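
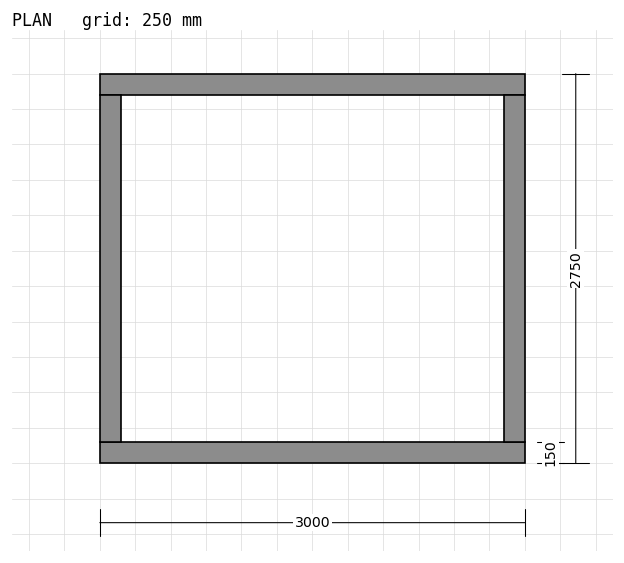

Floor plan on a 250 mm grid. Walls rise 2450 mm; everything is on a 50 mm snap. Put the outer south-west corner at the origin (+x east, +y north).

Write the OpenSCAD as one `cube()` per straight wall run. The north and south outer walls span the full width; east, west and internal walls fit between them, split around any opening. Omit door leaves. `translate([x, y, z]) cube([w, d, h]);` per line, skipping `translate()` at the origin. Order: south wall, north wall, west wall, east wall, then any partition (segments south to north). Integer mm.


cube([3000, 150, 2450]);
translate([0, 2600, 0]) cube([3000, 150, 2450]);
translate([0, 150, 0]) cube([150, 2450, 2450]);
translate([2850, 150, 0]) cube([150, 2450, 2450]);


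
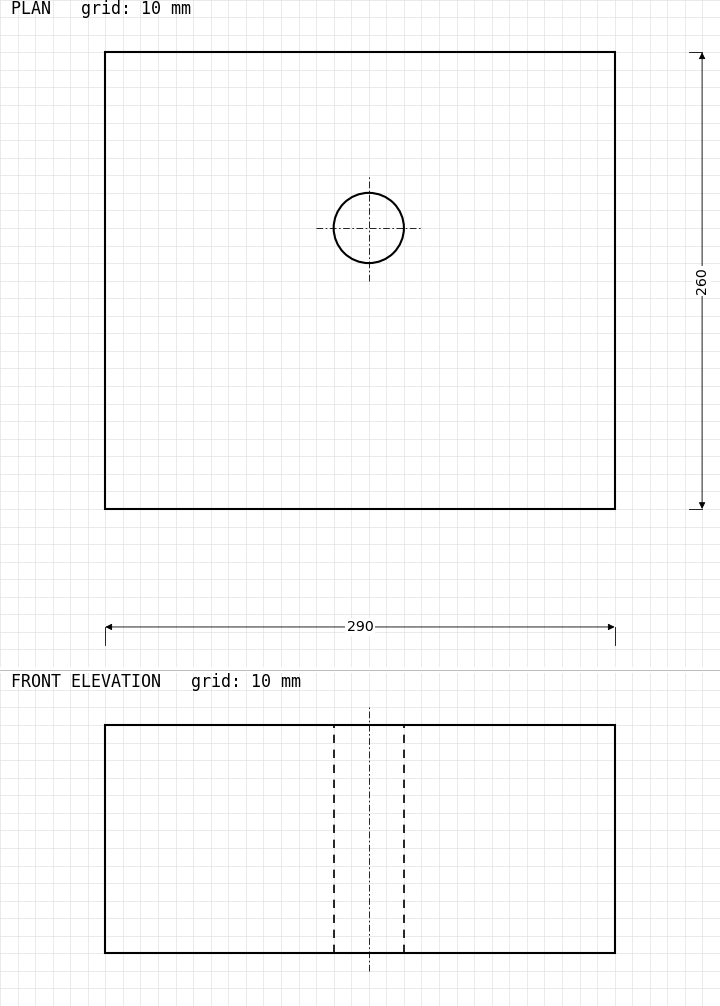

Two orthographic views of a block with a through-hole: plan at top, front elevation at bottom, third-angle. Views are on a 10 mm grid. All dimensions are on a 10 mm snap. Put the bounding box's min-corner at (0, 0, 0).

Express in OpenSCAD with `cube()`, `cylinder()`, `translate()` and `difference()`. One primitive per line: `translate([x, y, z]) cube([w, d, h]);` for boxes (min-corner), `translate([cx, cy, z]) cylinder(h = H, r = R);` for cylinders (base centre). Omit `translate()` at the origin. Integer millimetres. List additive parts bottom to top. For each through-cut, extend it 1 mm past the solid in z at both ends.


difference() {
  cube([290, 260, 130]);
  translate([150, 160, -1]) cylinder(h = 132, r = 20);
}


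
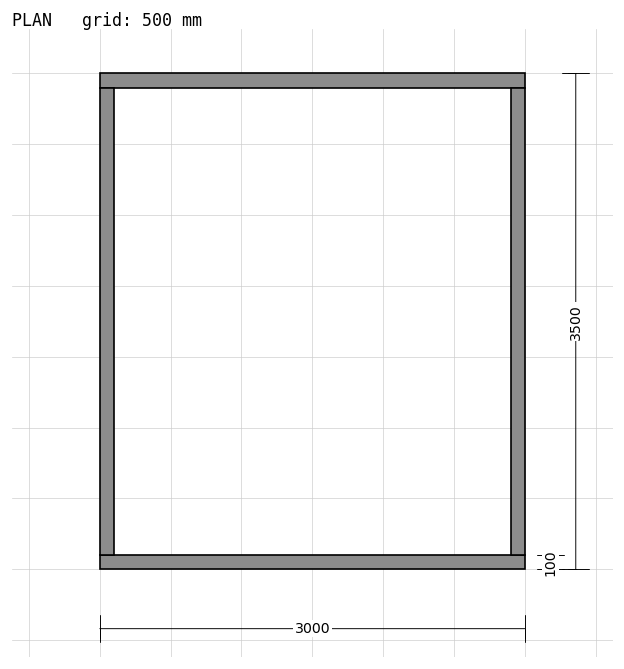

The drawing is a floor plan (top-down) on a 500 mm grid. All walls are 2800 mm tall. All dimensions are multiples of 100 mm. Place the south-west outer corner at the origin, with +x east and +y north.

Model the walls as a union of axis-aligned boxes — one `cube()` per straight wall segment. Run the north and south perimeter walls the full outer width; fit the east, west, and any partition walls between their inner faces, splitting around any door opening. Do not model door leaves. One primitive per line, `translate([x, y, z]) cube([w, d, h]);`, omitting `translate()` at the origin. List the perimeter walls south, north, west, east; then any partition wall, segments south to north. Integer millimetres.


cube([3000, 100, 2800]);
translate([0, 3400, 0]) cube([3000, 100, 2800]);
translate([0, 100, 0]) cube([100, 3300, 2800]);
translate([2900, 100, 0]) cube([100, 3300, 2800]);


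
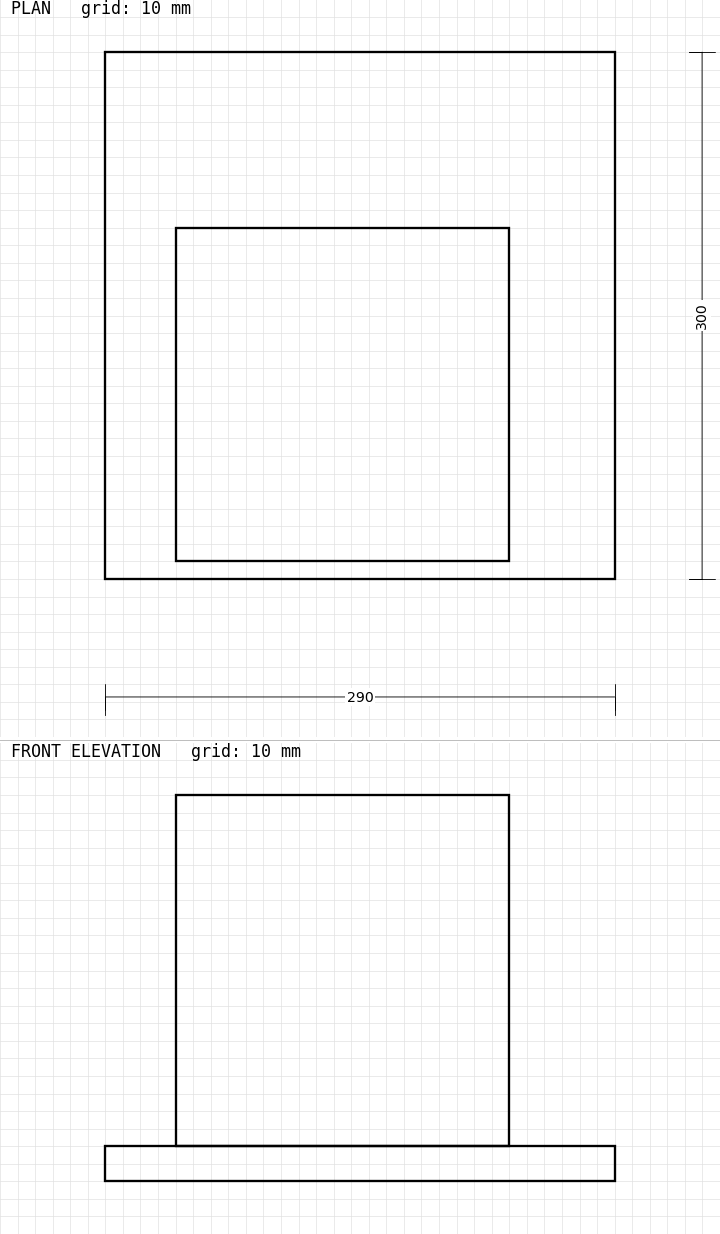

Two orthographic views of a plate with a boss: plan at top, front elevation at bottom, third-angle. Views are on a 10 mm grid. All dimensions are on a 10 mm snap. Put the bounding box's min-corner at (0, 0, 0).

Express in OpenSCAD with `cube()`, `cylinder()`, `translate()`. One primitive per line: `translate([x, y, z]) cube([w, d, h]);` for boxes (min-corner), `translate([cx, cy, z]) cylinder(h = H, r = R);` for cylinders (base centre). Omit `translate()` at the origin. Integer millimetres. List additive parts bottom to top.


cube([290, 300, 20]);
translate([40, 10, 20]) cube([190, 190, 200]);


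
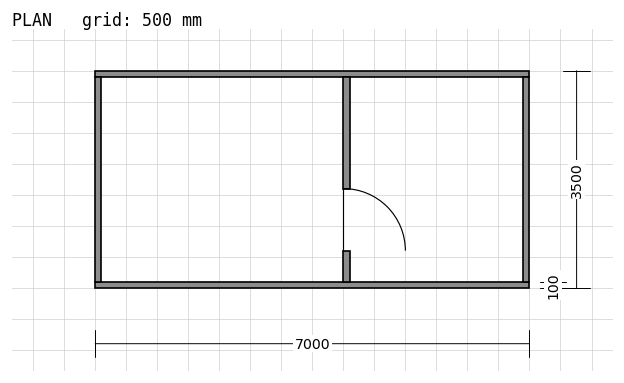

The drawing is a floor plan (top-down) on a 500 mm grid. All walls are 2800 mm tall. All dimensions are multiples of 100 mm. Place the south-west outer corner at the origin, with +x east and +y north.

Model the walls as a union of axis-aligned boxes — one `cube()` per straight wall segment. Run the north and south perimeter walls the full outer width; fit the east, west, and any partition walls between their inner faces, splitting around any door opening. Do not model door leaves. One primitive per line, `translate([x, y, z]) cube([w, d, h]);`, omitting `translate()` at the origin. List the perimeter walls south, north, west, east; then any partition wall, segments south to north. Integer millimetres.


cube([7000, 100, 2800]);
translate([0, 3400, 0]) cube([7000, 100, 2800]);
translate([0, 100, 0]) cube([100, 3300, 2800]);
translate([6900, 100, 0]) cube([100, 3300, 2800]);
translate([4000, 100, 0]) cube([100, 500, 2800]);
translate([4000, 1600, 0]) cube([100, 1800, 2800]);


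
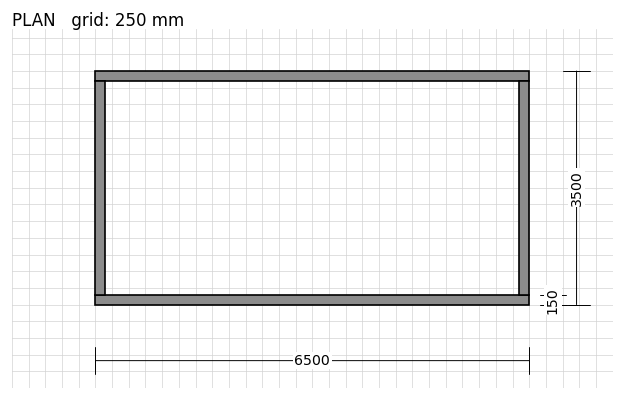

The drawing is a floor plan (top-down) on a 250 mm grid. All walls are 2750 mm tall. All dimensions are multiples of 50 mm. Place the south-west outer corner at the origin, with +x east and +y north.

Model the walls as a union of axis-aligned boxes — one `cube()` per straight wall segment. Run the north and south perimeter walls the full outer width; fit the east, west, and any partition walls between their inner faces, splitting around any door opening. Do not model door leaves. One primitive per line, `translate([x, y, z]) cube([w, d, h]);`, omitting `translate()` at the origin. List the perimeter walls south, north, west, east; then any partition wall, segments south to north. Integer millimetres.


cube([6500, 150, 2750]);
translate([0, 3350, 0]) cube([6500, 150, 2750]);
translate([0, 150, 0]) cube([150, 3200, 2750]);
translate([6350, 150, 0]) cube([150, 3200, 2750]);


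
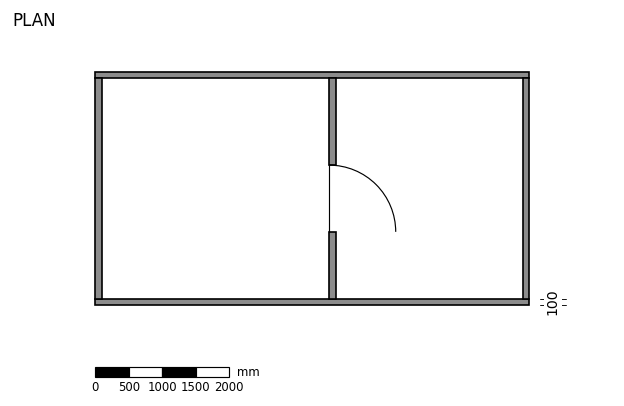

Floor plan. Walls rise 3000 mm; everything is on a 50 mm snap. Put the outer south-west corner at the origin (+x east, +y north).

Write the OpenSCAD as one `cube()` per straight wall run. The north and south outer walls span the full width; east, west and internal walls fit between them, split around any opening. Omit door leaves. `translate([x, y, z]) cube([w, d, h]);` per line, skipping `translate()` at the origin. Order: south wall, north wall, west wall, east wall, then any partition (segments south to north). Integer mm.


cube([6500, 100, 3000]);
translate([0, 3400, 0]) cube([6500, 100, 3000]);
translate([0, 100, 0]) cube([100, 3300, 3000]);
translate([6400, 100, 0]) cube([100, 3300, 3000]);
translate([3500, 100, 0]) cube([100, 1000, 3000]);
translate([3500, 2100, 0]) cube([100, 1300, 3000]);


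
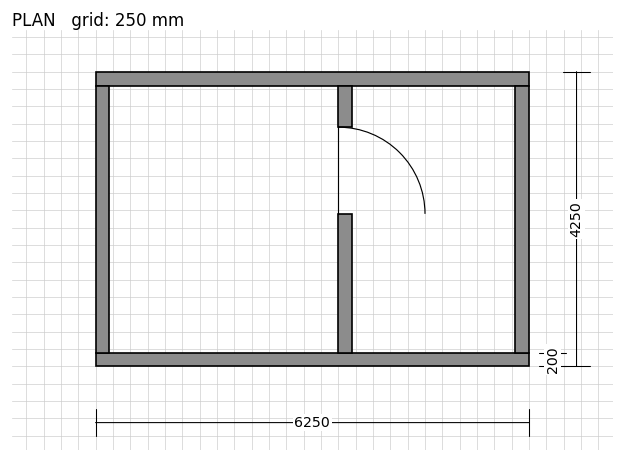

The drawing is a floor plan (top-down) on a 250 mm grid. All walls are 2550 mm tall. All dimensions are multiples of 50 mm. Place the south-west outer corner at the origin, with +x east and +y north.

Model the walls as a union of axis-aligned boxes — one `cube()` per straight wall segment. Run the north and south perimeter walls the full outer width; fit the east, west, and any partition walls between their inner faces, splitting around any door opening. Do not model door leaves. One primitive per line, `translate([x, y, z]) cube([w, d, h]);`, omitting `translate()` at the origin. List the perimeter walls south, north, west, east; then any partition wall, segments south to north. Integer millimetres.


cube([6250, 200, 2550]);
translate([0, 4050, 0]) cube([6250, 200, 2550]);
translate([0, 200, 0]) cube([200, 3850, 2550]);
translate([6050, 200, 0]) cube([200, 3850, 2550]);
translate([3500, 200, 0]) cube([200, 2000, 2550]);
translate([3500, 3450, 0]) cube([200, 600, 2550]);


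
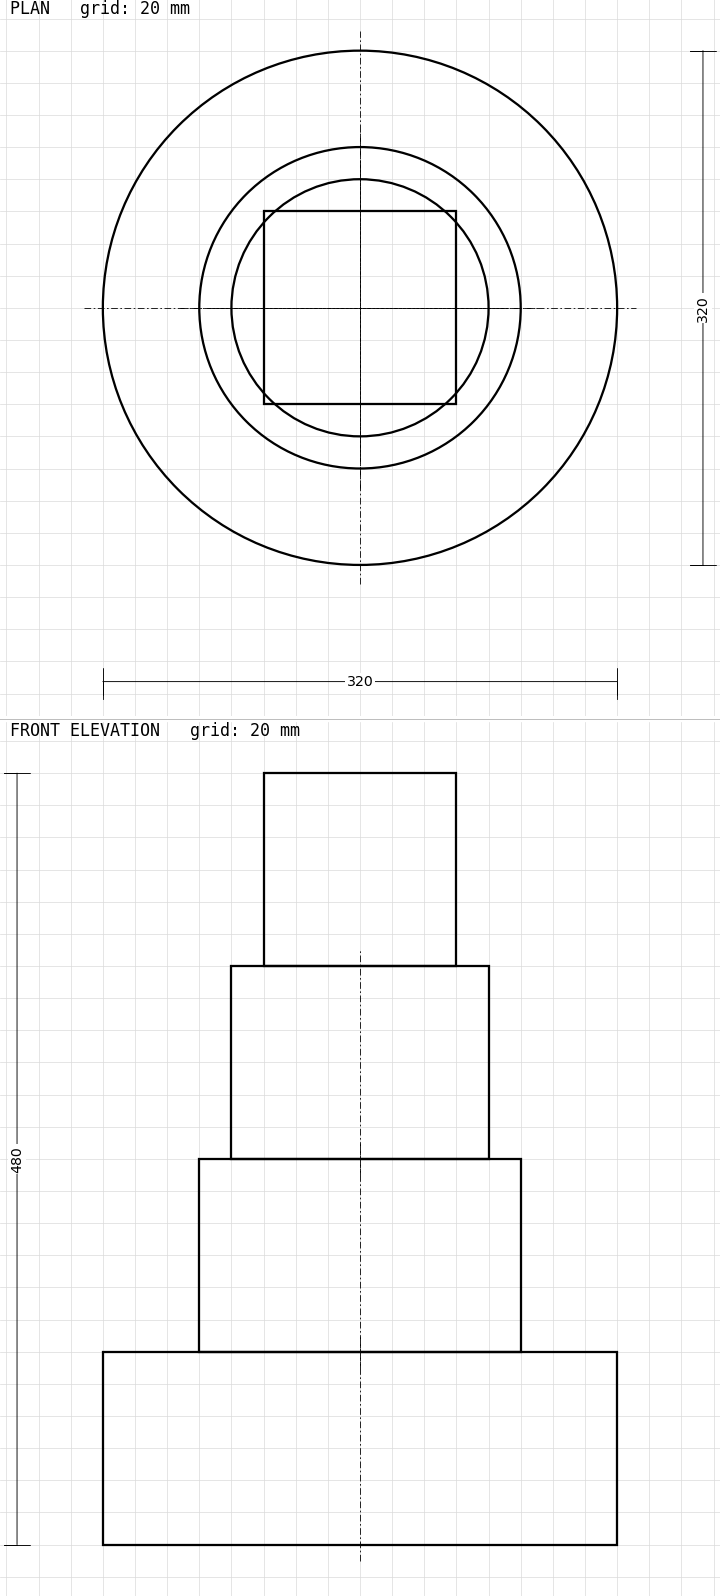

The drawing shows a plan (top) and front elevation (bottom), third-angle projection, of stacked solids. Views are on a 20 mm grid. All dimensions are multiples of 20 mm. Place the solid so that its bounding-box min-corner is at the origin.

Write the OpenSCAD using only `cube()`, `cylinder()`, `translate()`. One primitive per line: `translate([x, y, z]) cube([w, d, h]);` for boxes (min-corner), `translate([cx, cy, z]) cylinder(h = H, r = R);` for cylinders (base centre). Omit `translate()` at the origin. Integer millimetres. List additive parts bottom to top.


translate([160, 160, 0]) cylinder(h = 120, r = 160);
translate([160, 160, 120]) cylinder(h = 120, r = 100);
translate([160, 160, 240]) cylinder(h = 120, r = 80);
translate([100, 100, 360]) cube([120, 120, 120]);


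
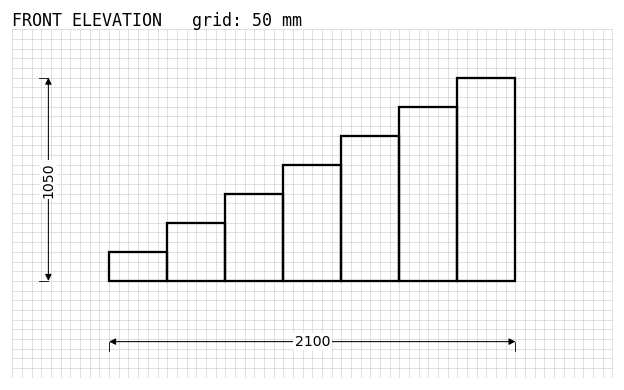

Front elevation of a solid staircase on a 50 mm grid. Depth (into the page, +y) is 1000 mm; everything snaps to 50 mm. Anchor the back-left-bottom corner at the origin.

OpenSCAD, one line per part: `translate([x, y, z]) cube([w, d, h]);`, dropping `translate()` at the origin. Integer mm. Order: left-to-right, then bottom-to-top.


cube([300, 1000, 150]);
translate([300, 0, 0]) cube([300, 1000, 300]);
translate([600, 0, 0]) cube([300, 1000, 450]);
translate([900, 0, 0]) cube([300, 1000, 600]);
translate([1200, 0, 0]) cube([300, 1000, 750]);
translate([1500, 0, 0]) cube([300, 1000, 900]);
translate([1800, 0, 0]) cube([300, 1000, 1050]);


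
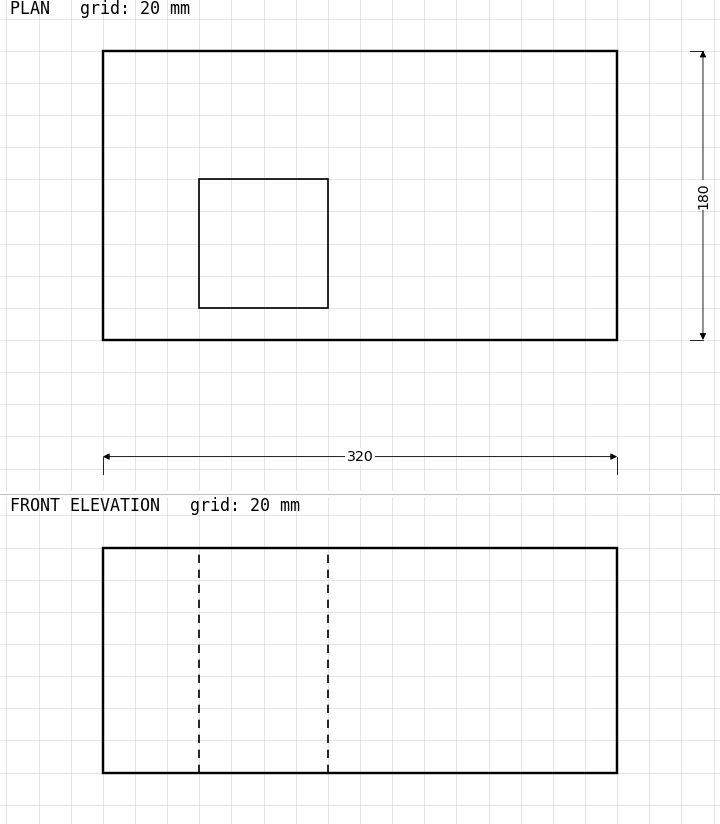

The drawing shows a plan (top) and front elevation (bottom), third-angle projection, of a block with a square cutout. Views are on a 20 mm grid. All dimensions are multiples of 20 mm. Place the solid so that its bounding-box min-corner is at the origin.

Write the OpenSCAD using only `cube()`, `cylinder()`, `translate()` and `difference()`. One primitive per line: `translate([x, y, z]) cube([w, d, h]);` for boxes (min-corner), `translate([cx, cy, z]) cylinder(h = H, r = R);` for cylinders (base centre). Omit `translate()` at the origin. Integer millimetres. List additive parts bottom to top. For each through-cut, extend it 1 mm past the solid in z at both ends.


difference() {
  cube([320, 180, 140]);
  translate([60, 20, -1]) cube([80, 80, 142]);
}


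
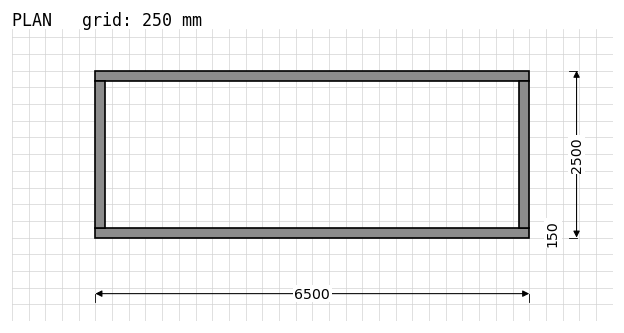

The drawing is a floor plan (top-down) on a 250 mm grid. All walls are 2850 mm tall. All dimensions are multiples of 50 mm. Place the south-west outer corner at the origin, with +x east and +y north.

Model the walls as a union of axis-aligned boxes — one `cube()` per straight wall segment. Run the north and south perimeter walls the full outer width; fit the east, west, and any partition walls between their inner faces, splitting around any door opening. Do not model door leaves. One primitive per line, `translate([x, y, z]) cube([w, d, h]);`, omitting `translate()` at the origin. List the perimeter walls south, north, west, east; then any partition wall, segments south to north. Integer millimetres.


cube([6500, 150, 2850]);
translate([0, 2350, 0]) cube([6500, 150, 2850]);
translate([0, 150, 0]) cube([150, 2200, 2850]);
translate([6350, 150, 0]) cube([150, 2200, 2850]);


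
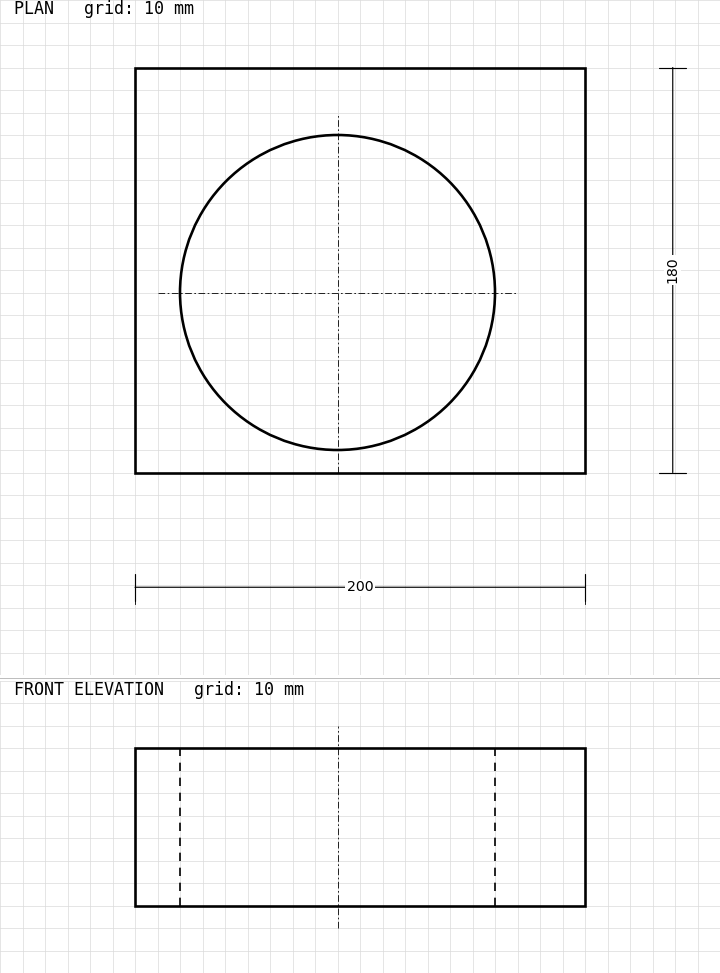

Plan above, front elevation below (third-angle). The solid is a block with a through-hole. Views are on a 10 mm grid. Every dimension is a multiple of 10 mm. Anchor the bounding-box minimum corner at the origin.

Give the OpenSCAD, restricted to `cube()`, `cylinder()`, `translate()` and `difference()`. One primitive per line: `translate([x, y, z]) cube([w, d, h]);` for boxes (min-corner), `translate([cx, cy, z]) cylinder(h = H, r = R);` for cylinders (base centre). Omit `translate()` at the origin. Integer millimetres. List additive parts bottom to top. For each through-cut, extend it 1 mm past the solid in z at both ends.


difference() {
  cube([200, 180, 70]);
  translate([90, 80, -1]) cylinder(h = 72, r = 70);
}


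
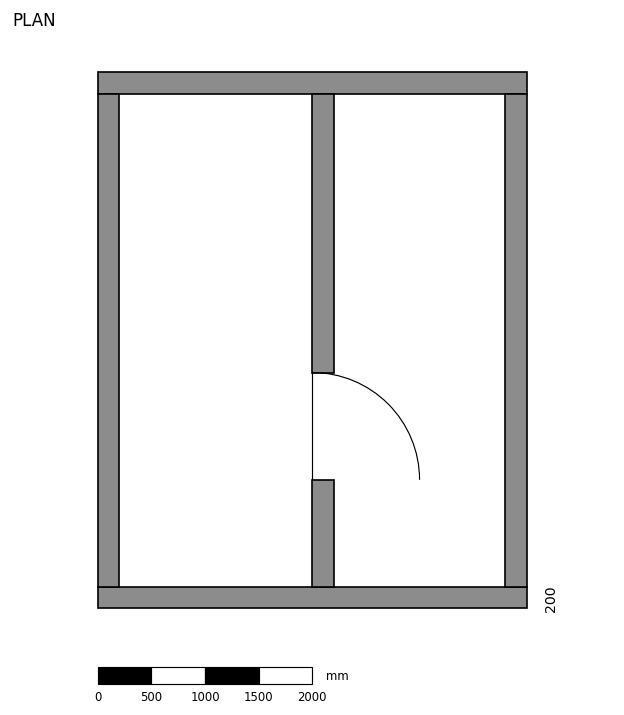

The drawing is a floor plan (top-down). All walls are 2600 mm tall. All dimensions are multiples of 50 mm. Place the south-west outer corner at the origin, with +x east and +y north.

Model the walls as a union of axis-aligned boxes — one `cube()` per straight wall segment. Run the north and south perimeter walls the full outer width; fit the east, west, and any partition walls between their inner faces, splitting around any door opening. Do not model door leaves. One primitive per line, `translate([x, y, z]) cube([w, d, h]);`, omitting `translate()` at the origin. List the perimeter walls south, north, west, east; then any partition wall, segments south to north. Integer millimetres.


cube([4000, 200, 2600]);
translate([0, 4800, 0]) cube([4000, 200, 2600]);
translate([0, 200, 0]) cube([200, 4600, 2600]);
translate([3800, 200, 0]) cube([200, 4600, 2600]);
translate([2000, 200, 0]) cube([200, 1000, 2600]);
translate([2000, 2200, 0]) cube([200, 2600, 2600]);


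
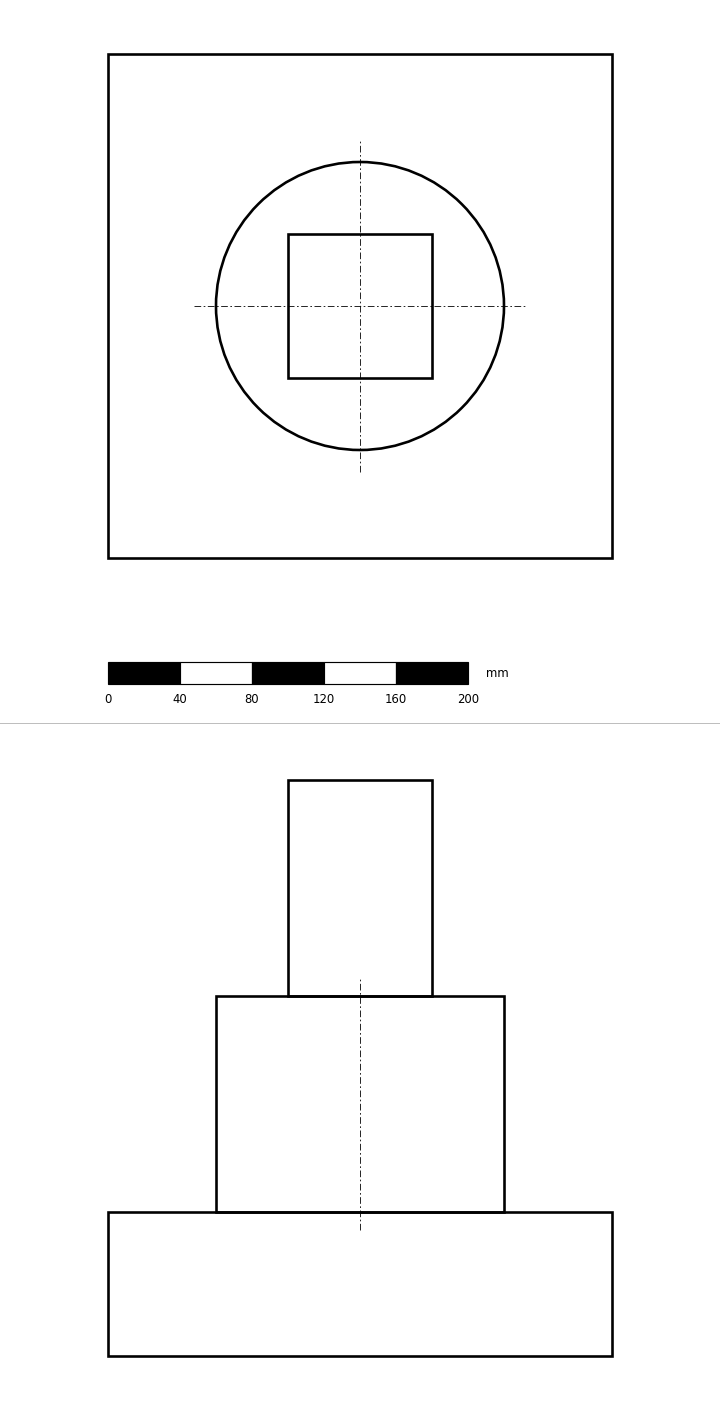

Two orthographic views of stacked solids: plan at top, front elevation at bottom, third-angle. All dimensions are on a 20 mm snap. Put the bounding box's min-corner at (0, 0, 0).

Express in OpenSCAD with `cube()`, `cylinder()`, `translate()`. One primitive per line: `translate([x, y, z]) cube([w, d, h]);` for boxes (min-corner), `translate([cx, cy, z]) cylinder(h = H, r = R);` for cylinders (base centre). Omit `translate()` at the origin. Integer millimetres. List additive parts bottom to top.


cube([280, 280, 80]);
translate([140, 140, 80]) cylinder(h = 120, r = 80);
translate([100, 100, 200]) cube([80, 80, 120]);


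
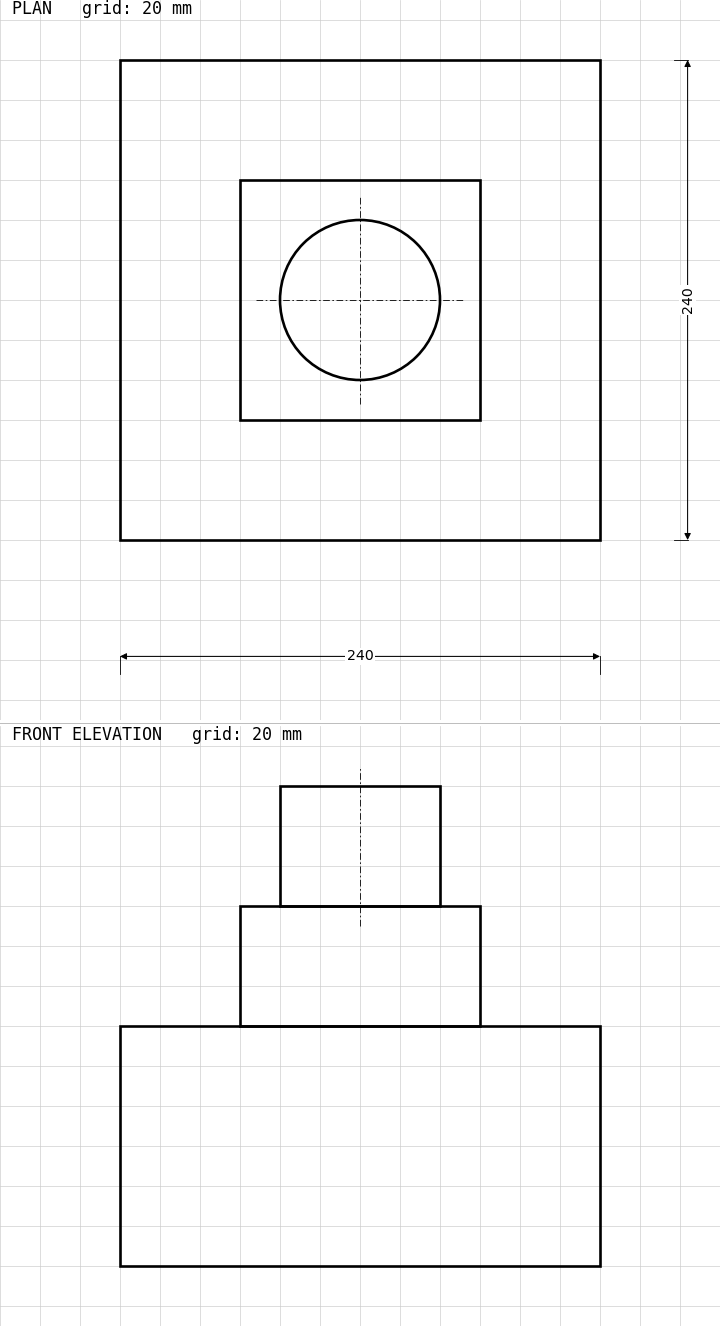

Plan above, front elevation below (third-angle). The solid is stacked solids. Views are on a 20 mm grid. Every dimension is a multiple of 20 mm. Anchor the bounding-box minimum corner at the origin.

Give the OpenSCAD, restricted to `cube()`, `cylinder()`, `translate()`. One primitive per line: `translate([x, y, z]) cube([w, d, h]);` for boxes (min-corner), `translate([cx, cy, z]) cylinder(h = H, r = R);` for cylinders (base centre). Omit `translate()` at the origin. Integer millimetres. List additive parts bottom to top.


cube([240, 240, 120]);
translate([60, 60, 120]) cube([120, 120, 60]);
translate([120, 120, 180]) cylinder(h = 60, r = 40);


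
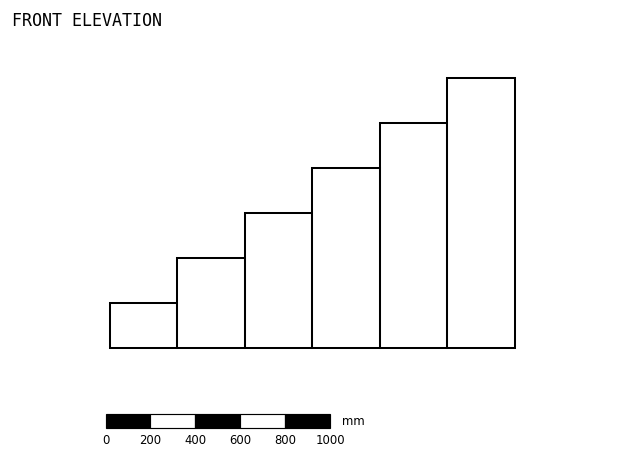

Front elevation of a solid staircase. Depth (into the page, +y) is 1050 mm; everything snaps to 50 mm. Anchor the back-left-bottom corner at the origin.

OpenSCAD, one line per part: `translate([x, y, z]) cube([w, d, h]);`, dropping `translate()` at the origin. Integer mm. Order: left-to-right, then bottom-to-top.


cube([300, 1050, 200]);
translate([300, 0, 0]) cube([300, 1050, 400]);
translate([600, 0, 0]) cube([300, 1050, 600]);
translate([900, 0, 0]) cube([300, 1050, 800]);
translate([1200, 0, 0]) cube([300, 1050, 1000]);
translate([1500, 0, 0]) cube([300, 1050, 1200]);


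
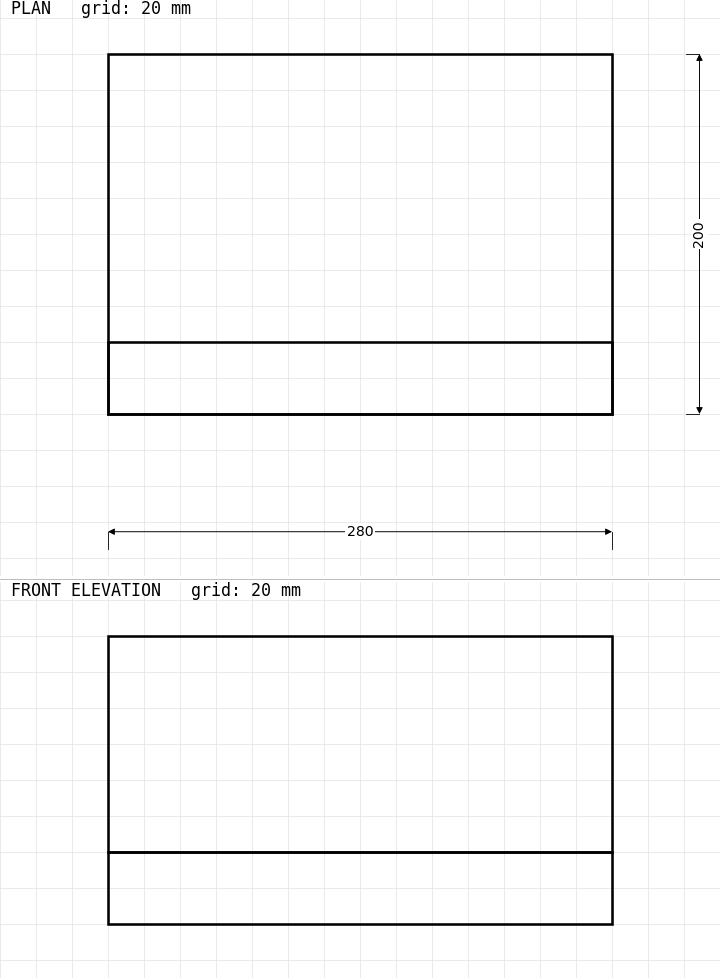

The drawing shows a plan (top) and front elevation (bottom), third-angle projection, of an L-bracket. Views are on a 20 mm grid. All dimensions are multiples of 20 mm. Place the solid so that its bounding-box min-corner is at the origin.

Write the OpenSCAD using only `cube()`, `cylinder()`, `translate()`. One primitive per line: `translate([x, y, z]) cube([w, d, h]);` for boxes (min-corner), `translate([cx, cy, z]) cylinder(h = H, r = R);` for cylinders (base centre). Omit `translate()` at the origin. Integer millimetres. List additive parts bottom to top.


cube([280, 200, 40]);
translate([0, 0, 40]) cube([280, 40, 120]);


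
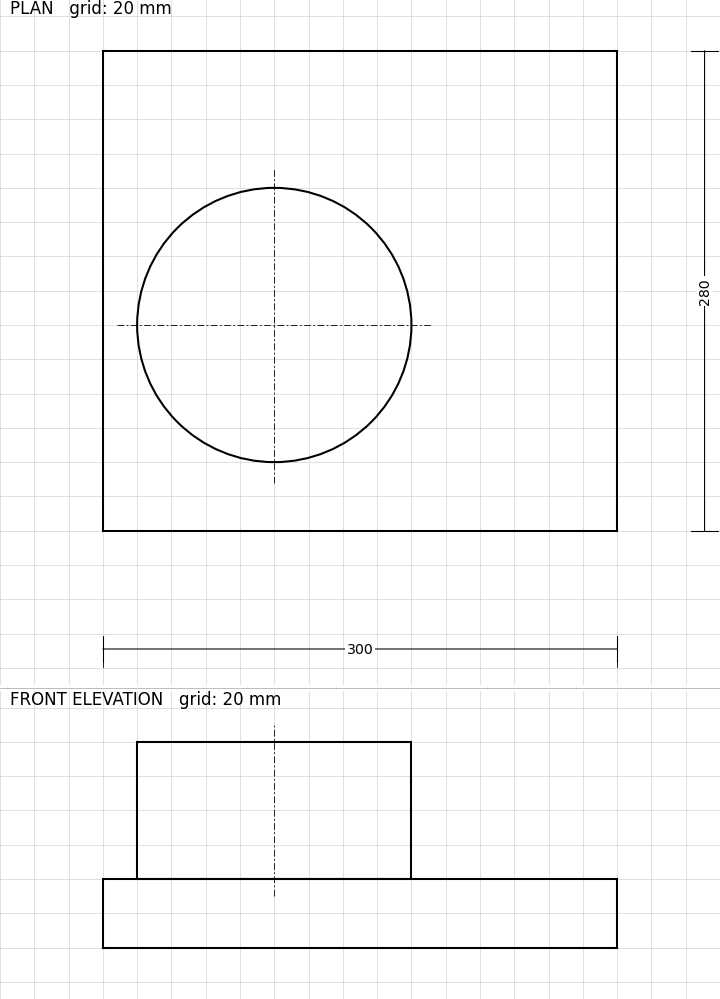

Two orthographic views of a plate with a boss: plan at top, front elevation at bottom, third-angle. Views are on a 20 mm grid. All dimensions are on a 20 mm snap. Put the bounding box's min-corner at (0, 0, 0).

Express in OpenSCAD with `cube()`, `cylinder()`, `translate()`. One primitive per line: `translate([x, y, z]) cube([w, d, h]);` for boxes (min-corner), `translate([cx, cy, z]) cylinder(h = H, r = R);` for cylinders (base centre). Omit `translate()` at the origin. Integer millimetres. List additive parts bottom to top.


cube([300, 280, 40]);
translate([100, 120, 40]) cylinder(h = 80, r = 80);


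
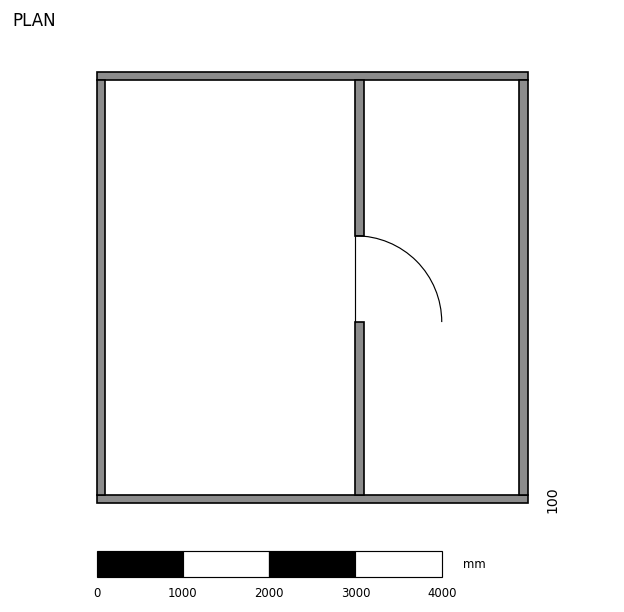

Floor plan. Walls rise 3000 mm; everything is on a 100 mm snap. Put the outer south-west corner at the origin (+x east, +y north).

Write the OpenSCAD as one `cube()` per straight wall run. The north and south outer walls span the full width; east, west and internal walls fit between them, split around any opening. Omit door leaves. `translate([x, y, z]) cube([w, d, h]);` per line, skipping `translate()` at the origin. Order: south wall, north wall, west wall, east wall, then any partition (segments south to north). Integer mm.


cube([5000, 100, 3000]);
translate([0, 4900, 0]) cube([5000, 100, 3000]);
translate([0, 100, 0]) cube([100, 4800, 3000]);
translate([4900, 100, 0]) cube([100, 4800, 3000]);
translate([3000, 100, 0]) cube([100, 2000, 3000]);
translate([3000, 3100, 0]) cube([100, 1800, 3000]);


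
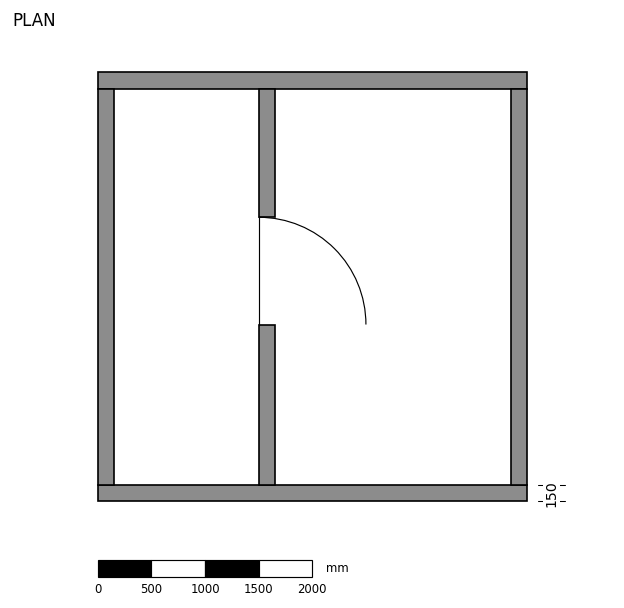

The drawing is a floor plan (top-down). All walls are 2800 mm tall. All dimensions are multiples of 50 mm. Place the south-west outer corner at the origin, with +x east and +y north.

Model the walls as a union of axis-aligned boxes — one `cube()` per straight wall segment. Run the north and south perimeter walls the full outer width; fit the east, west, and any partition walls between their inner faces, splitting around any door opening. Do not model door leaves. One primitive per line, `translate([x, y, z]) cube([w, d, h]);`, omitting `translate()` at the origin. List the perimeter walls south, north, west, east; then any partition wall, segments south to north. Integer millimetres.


cube([4000, 150, 2800]);
translate([0, 3850, 0]) cube([4000, 150, 2800]);
translate([0, 150, 0]) cube([150, 3700, 2800]);
translate([3850, 150, 0]) cube([150, 3700, 2800]);
translate([1500, 150, 0]) cube([150, 1500, 2800]);
translate([1500, 2650, 0]) cube([150, 1200, 2800]);


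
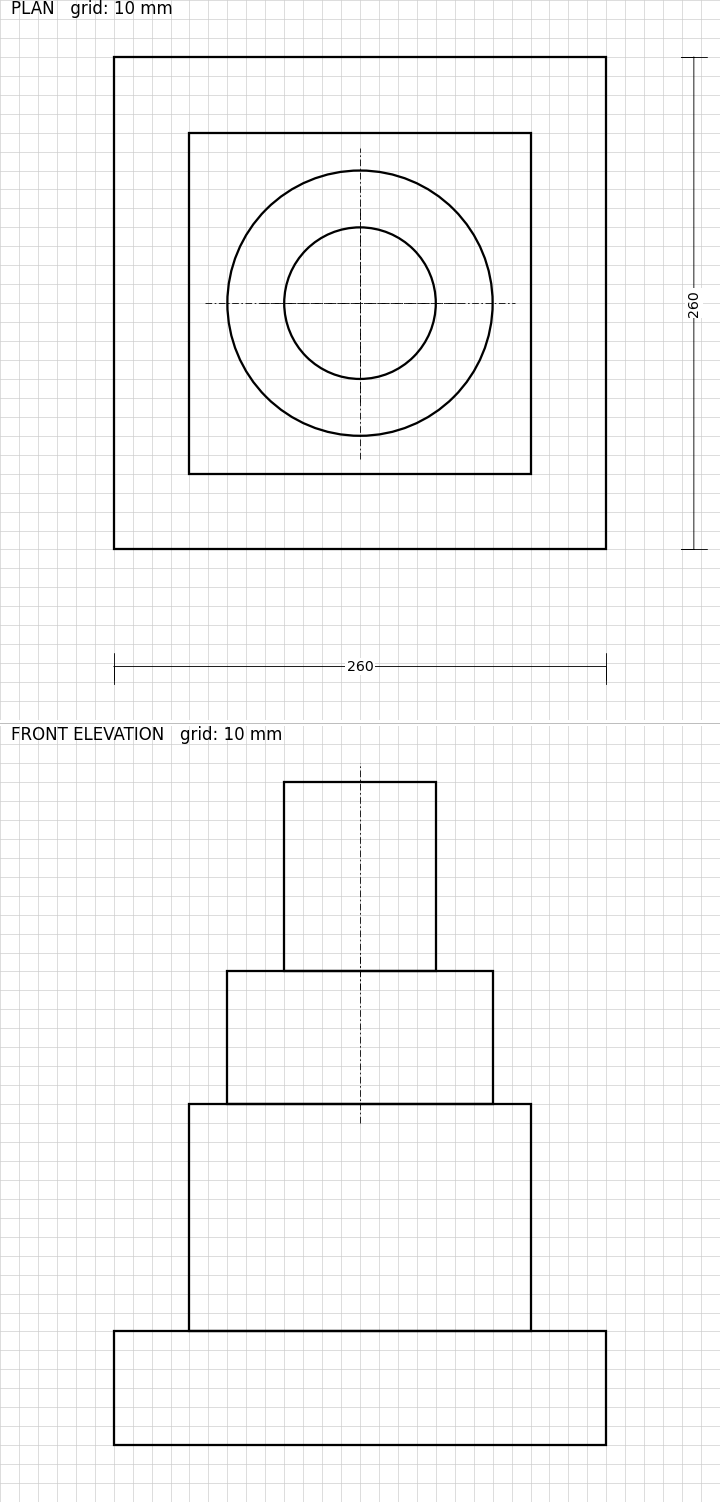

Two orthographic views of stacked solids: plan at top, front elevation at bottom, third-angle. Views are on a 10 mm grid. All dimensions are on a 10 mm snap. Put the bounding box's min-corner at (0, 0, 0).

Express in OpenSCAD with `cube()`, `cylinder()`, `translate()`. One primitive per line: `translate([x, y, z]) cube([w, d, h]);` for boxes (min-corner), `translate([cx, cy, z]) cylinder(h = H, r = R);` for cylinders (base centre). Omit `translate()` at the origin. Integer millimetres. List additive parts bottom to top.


cube([260, 260, 60]);
translate([40, 40, 60]) cube([180, 180, 120]);
translate([130, 130, 180]) cylinder(h = 70, r = 70);
translate([130, 130, 250]) cylinder(h = 100, r = 40);


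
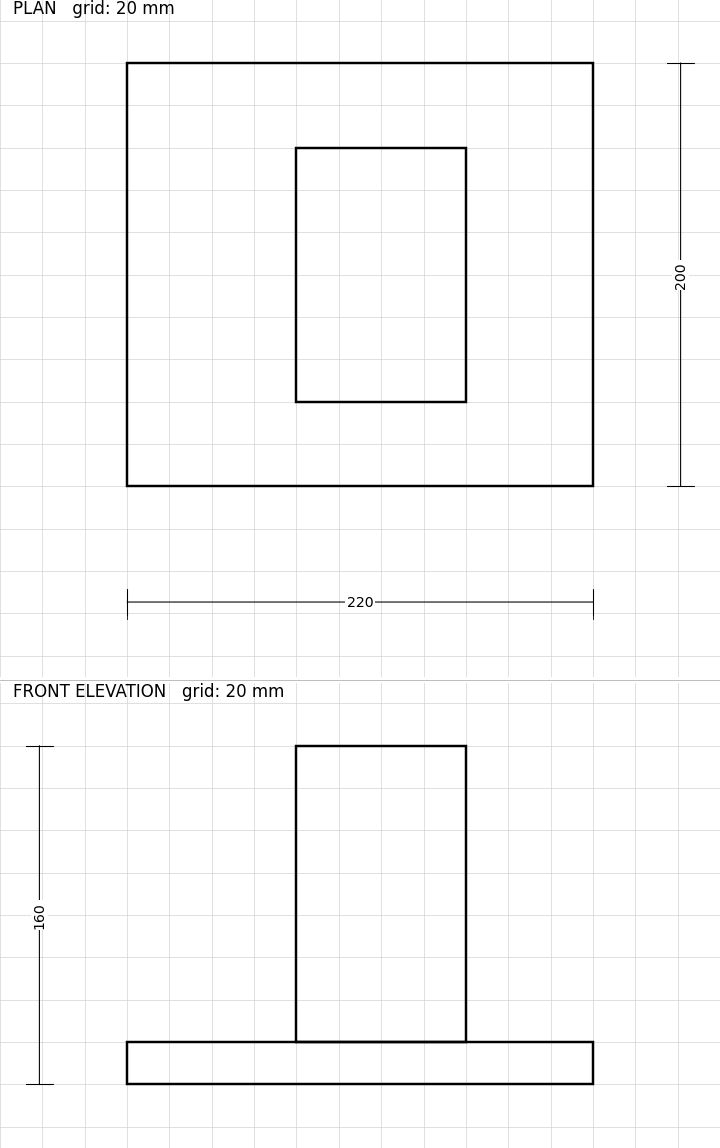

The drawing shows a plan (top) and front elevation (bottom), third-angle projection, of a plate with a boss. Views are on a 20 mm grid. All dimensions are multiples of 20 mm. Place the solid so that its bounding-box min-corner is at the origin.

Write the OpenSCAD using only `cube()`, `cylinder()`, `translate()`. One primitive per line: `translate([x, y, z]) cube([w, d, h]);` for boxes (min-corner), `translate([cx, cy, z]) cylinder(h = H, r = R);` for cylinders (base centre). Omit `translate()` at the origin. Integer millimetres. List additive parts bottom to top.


cube([220, 200, 20]);
translate([80, 40, 20]) cube([80, 120, 140]);


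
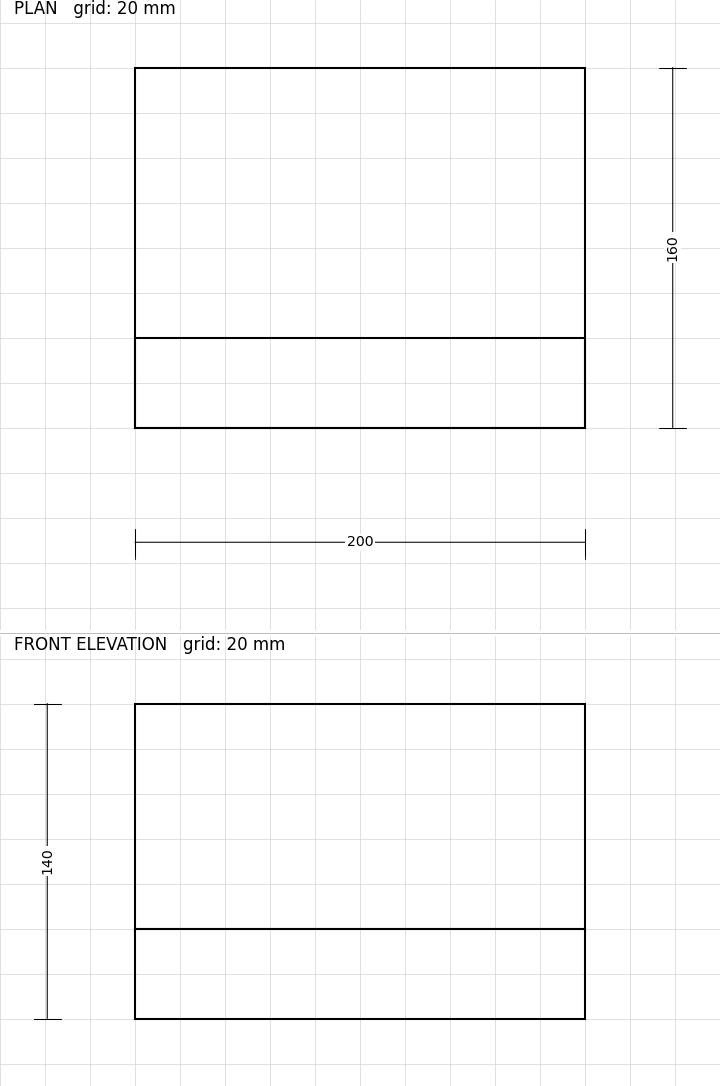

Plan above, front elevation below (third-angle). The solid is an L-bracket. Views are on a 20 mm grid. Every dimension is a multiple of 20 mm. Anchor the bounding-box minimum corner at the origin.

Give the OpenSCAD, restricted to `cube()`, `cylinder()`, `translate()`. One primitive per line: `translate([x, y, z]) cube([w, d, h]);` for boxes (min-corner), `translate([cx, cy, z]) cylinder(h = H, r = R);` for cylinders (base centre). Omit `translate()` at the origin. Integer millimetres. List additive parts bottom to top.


cube([200, 160, 40]);
translate([0, 0, 40]) cube([200, 40, 100]);


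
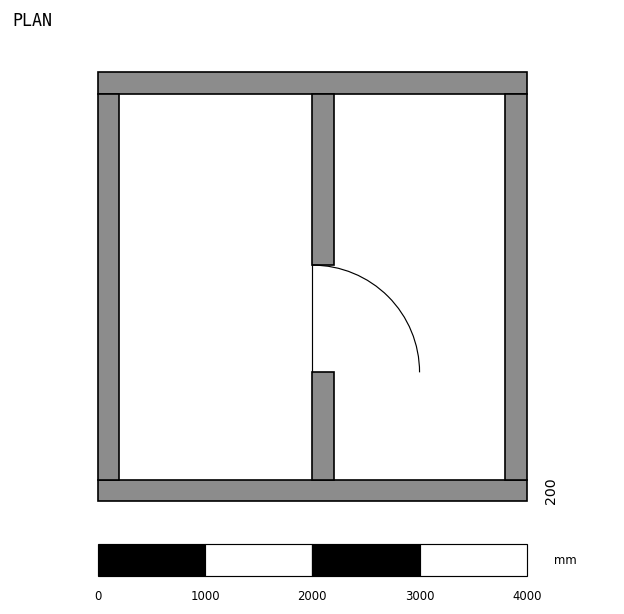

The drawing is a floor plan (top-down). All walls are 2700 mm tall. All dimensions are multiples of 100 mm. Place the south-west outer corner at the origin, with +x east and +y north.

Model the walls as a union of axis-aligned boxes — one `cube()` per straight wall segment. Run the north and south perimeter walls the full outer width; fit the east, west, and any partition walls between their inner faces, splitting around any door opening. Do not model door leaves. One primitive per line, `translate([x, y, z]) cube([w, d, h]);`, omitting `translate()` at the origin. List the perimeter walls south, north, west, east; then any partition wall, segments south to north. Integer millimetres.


cube([4000, 200, 2700]);
translate([0, 3800, 0]) cube([4000, 200, 2700]);
translate([0, 200, 0]) cube([200, 3600, 2700]);
translate([3800, 200, 0]) cube([200, 3600, 2700]);
translate([2000, 200, 0]) cube([200, 1000, 2700]);
translate([2000, 2200, 0]) cube([200, 1600, 2700]);


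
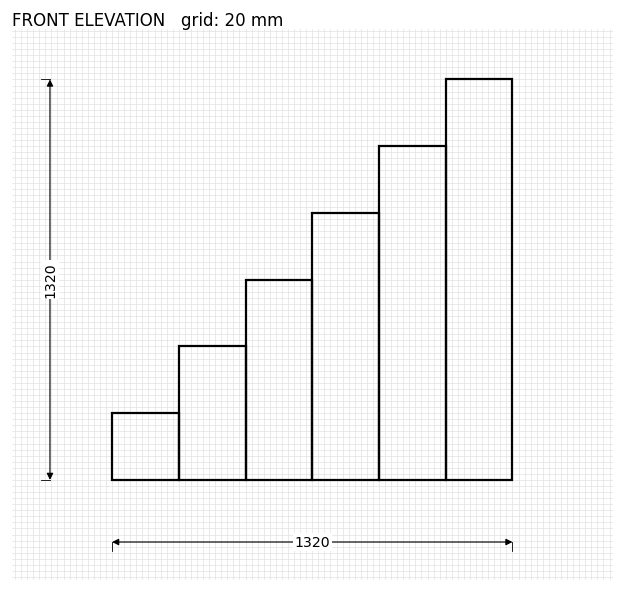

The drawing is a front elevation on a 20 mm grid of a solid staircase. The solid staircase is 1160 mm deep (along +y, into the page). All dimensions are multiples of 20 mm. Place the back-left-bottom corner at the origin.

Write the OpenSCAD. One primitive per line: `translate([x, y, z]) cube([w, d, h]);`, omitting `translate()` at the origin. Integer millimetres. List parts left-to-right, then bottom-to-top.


cube([220, 1160, 220]);
translate([220, 0, 0]) cube([220, 1160, 440]);
translate([440, 0, 0]) cube([220, 1160, 660]);
translate([660, 0, 0]) cube([220, 1160, 880]);
translate([880, 0, 0]) cube([220, 1160, 1100]);
translate([1100, 0, 0]) cube([220, 1160, 1320]);


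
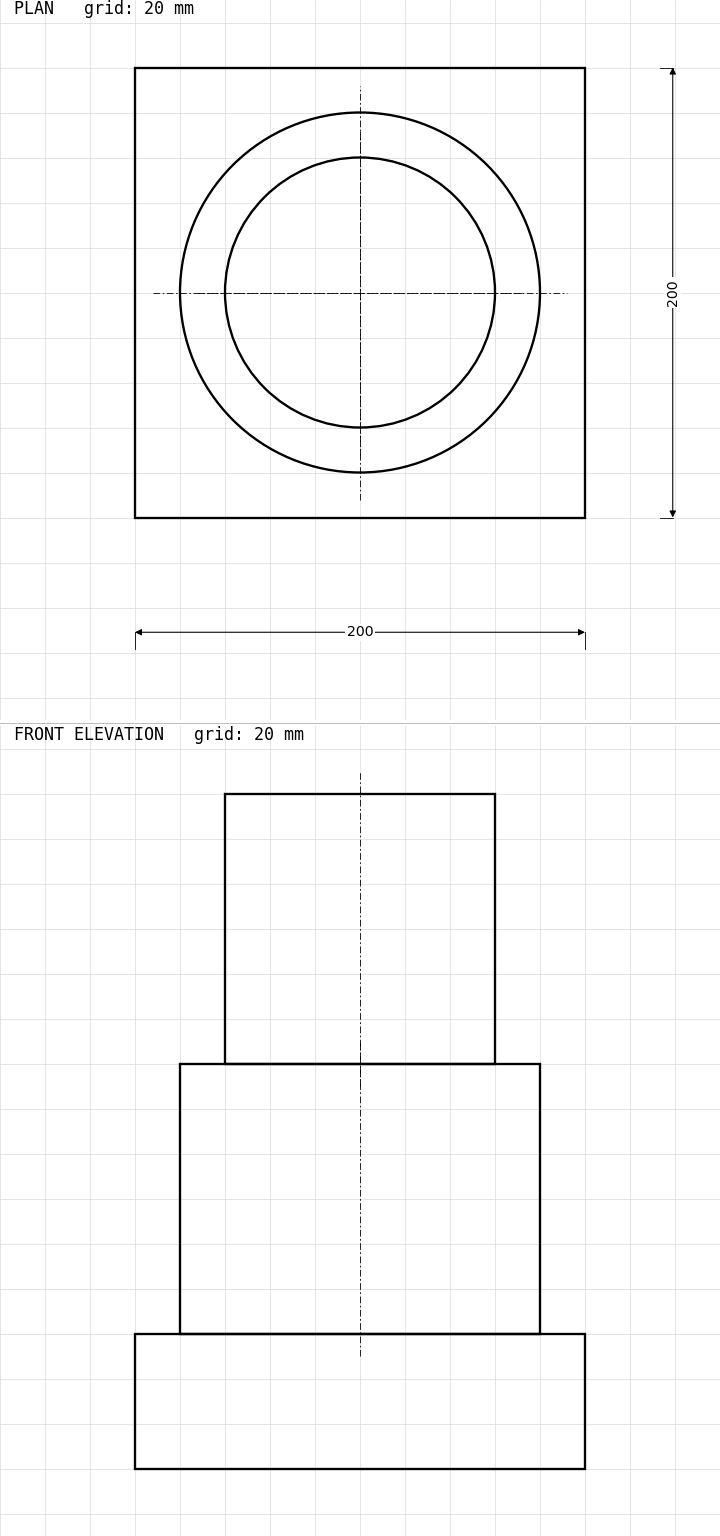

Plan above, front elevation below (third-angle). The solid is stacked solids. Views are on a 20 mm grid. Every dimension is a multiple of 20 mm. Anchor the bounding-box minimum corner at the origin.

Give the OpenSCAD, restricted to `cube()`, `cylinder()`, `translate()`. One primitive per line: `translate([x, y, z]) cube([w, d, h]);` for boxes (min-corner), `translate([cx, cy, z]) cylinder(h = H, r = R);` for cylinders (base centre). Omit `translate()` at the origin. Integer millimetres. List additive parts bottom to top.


cube([200, 200, 60]);
translate([100, 100, 60]) cylinder(h = 120, r = 80);
translate([100, 100, 180]) cylinder(h = 120, r = 60);


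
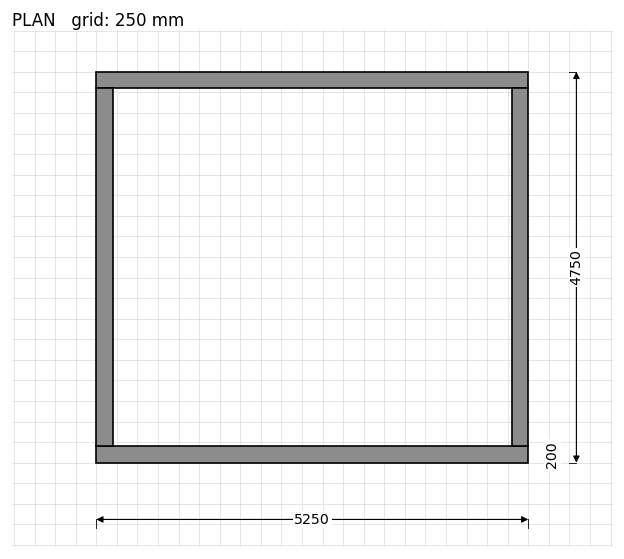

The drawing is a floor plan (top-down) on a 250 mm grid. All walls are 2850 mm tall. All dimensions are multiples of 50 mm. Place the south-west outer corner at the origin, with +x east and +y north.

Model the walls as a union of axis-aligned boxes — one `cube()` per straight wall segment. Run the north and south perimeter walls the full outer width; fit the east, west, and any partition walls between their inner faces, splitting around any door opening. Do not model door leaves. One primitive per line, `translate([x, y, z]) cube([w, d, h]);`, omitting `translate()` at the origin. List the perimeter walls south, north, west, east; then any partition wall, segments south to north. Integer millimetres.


cube([5250, 200, 2850]);
translate([0, 4550, 0]) cube([5250, 200, 2850]);
translate([0, 200, 0]) cube([200, 4350, 2850]);
translate([5050, 200, 0]) cube([200, 4350, 2850]);


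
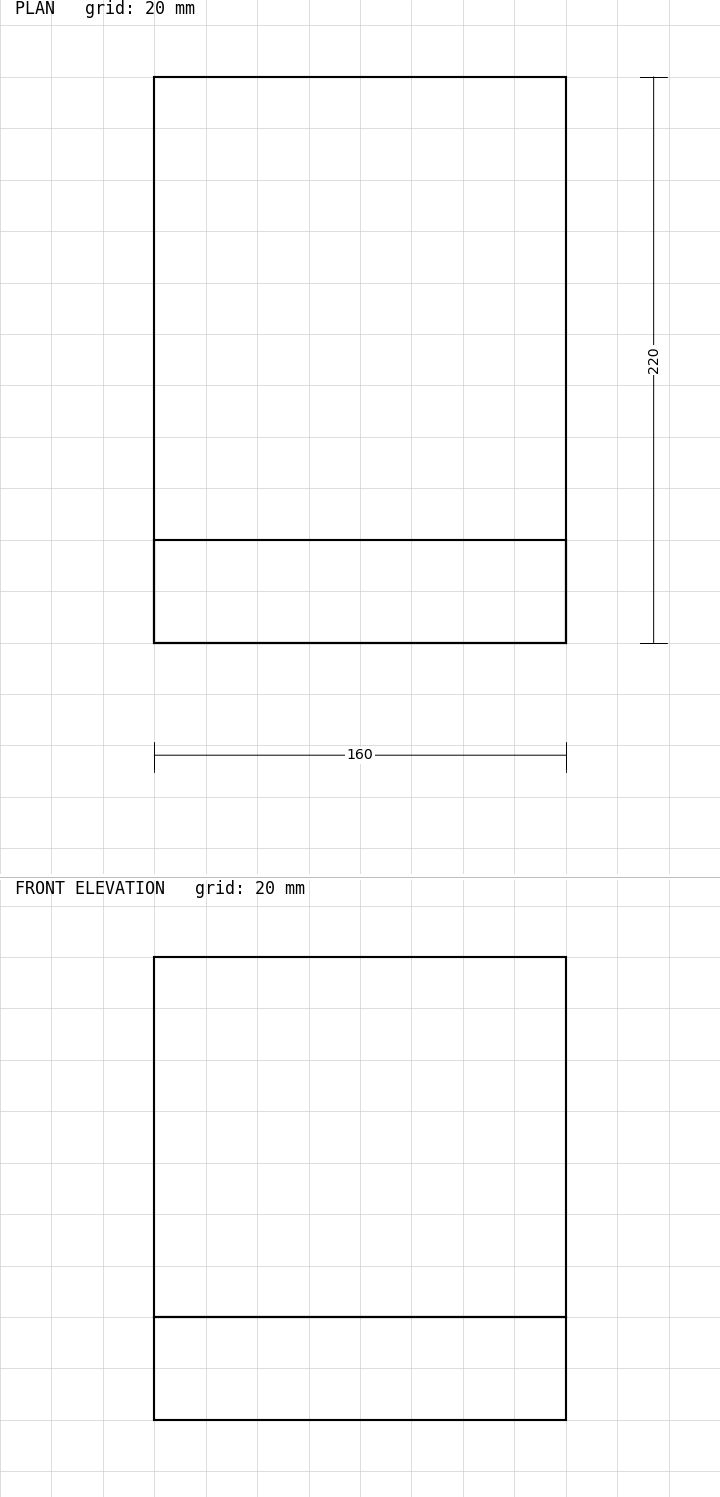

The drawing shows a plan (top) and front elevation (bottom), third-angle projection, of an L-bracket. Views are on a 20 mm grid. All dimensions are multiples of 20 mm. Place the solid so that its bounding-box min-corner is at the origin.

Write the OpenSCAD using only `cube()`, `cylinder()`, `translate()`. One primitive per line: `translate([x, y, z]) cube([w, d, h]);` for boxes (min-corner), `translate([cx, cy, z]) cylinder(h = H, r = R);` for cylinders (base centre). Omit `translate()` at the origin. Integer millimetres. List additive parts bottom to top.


cube([160, 220, 40]);
translate([0, 0, 40]) cube([160, 40, 140]);


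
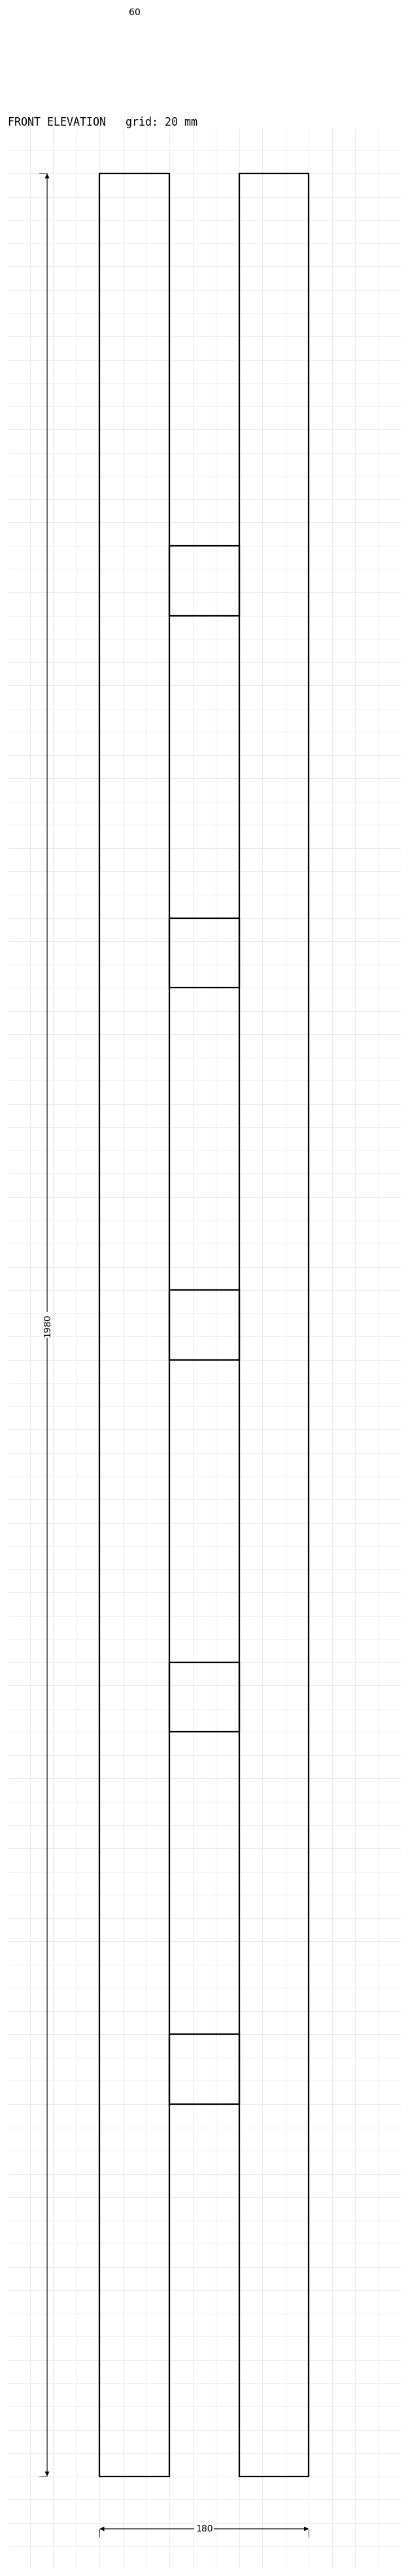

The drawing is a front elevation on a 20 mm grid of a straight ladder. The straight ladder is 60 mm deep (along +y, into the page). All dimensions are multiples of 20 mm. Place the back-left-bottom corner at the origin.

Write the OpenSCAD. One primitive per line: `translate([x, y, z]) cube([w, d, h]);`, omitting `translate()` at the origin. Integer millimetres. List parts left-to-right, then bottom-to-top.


cube([60, 60, 1980]);
translate([60, 0, 320]) cube([60, 60, 60]);
translate([60, 0, 640]) cube([60, 60, 60]);
translate([60, 0, 960]) cube([60, 60, 60]);
translate([60, 0, 1280]) cube([60, 60, 60]);
translate([60, 0, 1600]) cube([60, 60, 60]);
translate([120, 0, 0]) cube([60, 60, 1980]);


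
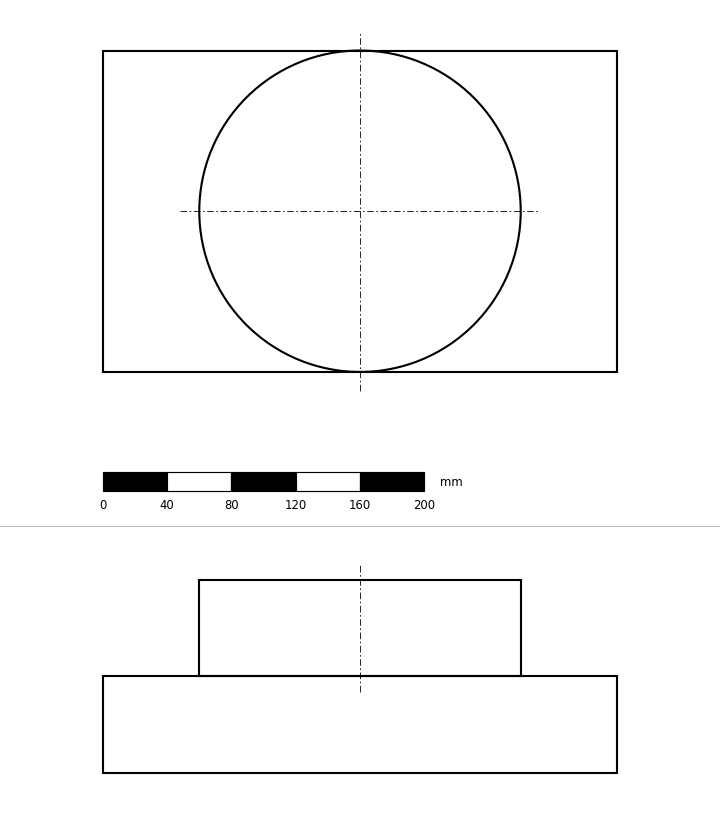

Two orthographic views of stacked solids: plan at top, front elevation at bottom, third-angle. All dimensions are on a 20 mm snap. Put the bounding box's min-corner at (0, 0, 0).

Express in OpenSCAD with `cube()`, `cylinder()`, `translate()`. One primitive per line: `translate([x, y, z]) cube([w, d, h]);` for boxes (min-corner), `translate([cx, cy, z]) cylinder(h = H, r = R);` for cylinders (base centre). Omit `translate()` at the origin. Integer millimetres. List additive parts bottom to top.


cube([320, 200, 60]);
translate([160, 100, 60]) cylinder(h = 60, r = 100);


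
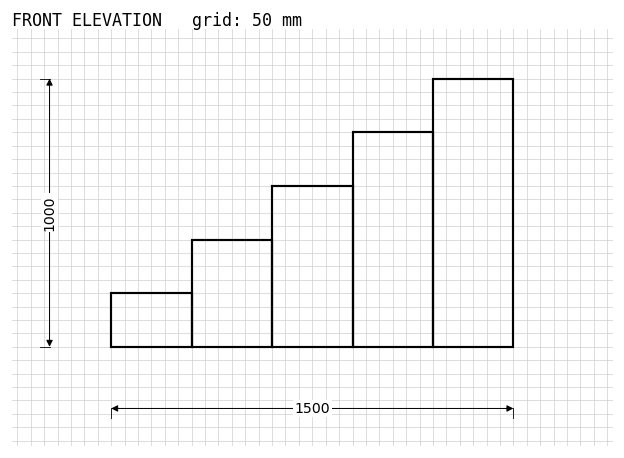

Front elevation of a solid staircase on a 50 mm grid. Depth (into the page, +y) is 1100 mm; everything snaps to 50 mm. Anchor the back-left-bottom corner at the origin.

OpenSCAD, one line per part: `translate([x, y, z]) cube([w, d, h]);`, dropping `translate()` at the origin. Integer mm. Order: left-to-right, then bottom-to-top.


cube([300, 1100, 200]);
translate([300, 0, 0]) cube([300, 1100, 400]);
translate([600, 0, 0]) cube([300, 1100, 600]);
translate([900, 0, 0]) cube([300, 1100, 800]);
translate([1200, 0, 0]) cube([300, 1100, 1000]);


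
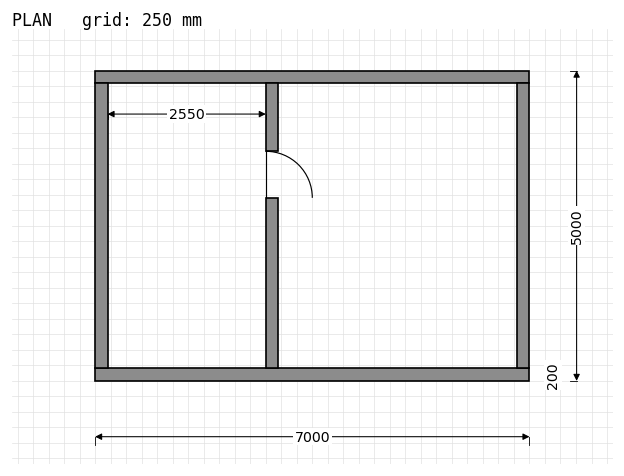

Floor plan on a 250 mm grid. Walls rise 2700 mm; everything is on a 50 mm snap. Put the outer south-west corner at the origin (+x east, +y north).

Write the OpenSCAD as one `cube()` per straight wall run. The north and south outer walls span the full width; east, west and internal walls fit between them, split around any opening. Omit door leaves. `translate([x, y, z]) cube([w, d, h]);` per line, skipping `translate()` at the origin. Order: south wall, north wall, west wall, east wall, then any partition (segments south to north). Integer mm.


cube([7000, 200, 2700]);
translate([0, 4800, 0]) cube([7000, 200, 2700]);
translate([0, 200, 0]) cube([200, 4600, 2700]);
translate([6800, 200, 0]) cube([200, 4600, 2700]);
translate([2750, 200, 0]) cube([200, 2750, 2700]);
translate([2750, 3700, 0]) cube([200, 1100, 2700]);


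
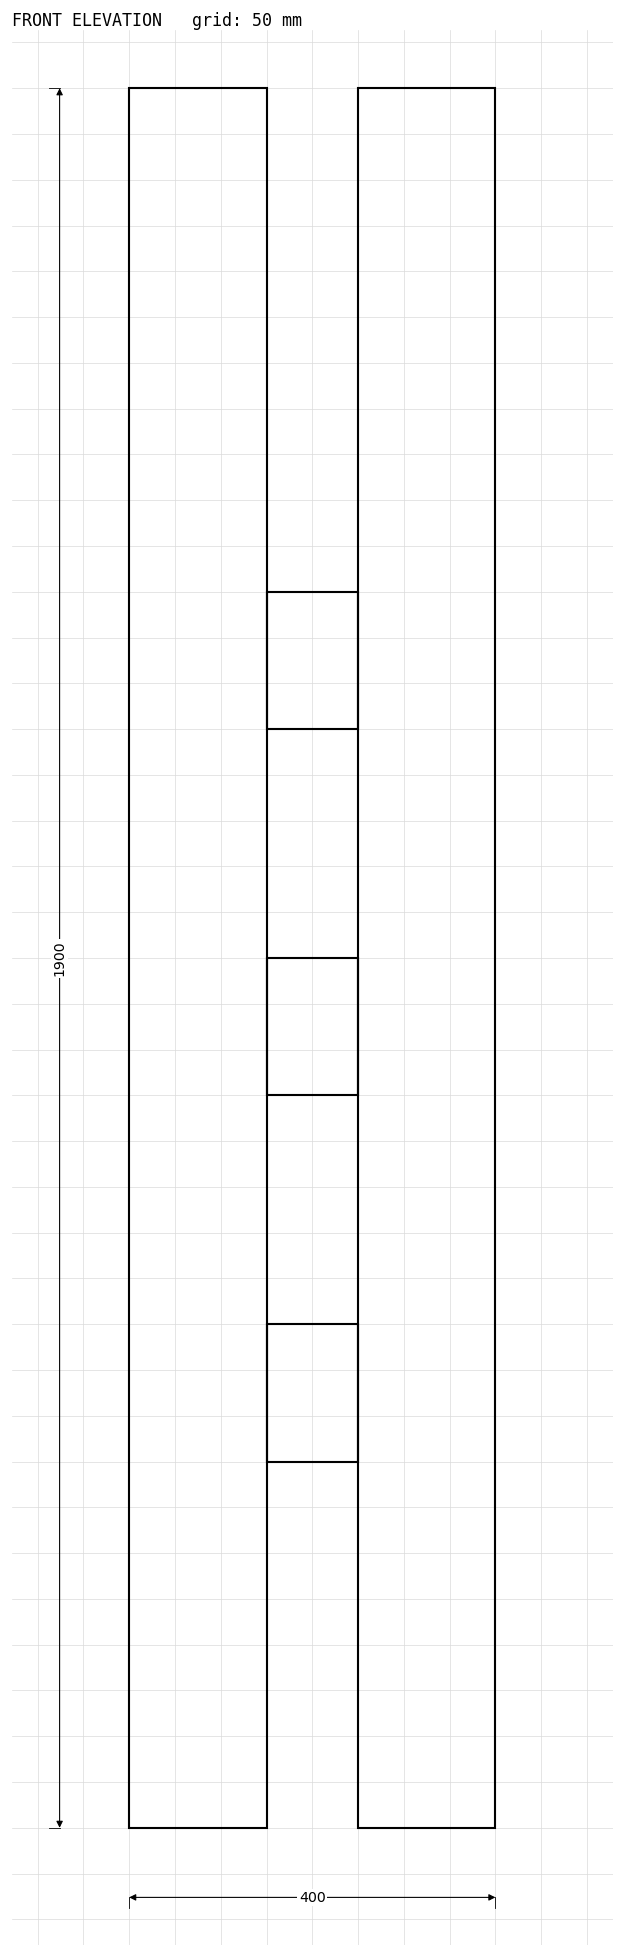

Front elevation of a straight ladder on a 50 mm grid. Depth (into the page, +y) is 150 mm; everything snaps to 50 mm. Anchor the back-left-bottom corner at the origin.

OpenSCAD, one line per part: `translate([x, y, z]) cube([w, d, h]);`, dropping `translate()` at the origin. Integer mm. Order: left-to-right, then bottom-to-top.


cube([150, 150, 1900]);
translate([150, 0, 400]) cube([100, 150, 150]);
translate([150, 0, 800]) cube([100, 150, 150]);
translate([150, 0, 1200]) cube([100, 150, 150]);
translate([250, 0, 0]) cube([150, 150, 1900]);


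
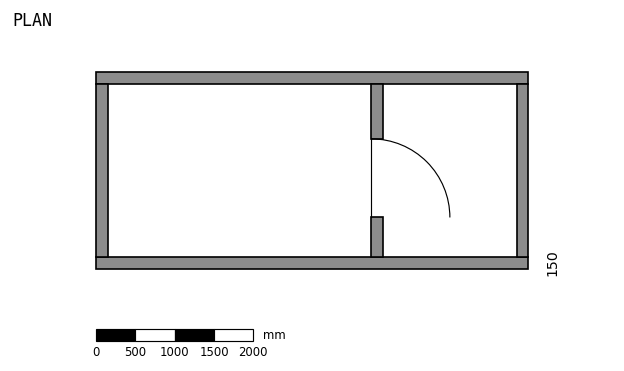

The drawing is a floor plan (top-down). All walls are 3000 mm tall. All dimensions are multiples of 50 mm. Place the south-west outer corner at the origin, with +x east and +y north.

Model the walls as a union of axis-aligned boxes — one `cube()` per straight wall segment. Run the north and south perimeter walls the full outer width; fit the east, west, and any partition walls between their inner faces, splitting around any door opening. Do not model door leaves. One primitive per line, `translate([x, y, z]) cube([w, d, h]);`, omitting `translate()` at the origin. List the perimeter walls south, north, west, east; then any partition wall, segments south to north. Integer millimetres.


cube([5500, 150, 3000]);
translate([0, 2350, 0]) cube([5500, 150, 3000]);
translate([0, 150, 0]) cube([150, 2200, 3000]);
translate([5350, 150, 0]) cube([150, 2200, 3000]);
translate([3500, 150, 0]) cube([150, 500, 3000]);
translate([3500, 1650, 0]) cube([150, 700, 3000]);


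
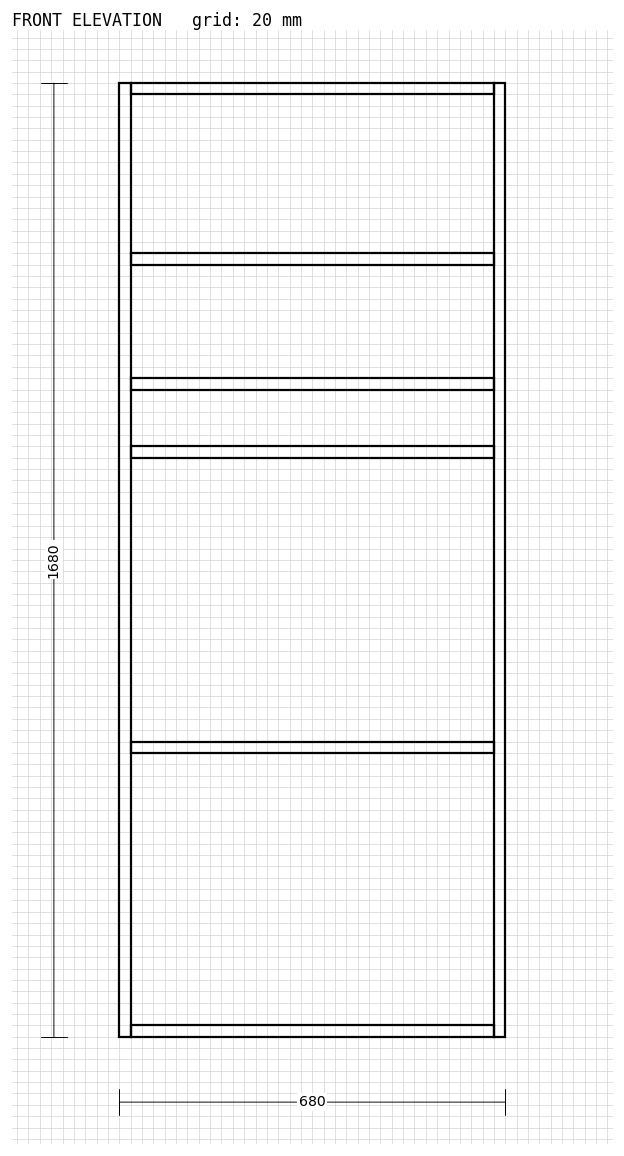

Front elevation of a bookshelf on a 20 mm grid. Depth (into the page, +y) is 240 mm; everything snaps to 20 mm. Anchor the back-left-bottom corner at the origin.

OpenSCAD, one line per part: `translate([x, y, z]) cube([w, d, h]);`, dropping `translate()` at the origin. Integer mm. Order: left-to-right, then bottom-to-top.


cube([20, 240, 1680]);
translate([20, 0, 0]) cube([640, 240, 20]);
translate([20, 0, 500]) cube([640, 240, 20]);
translate([20, 0, 1020]) cube([640, 240, 20]);
translate([20, 0, 1140]) cube([640, 240, 20]);
translate([20, 0, 1360]) cube([640, 240, 20]);
translate([20, 0, 1660]) cube([640, 240, 20]);
translate([660, 0, 0]) cube([20, 240, 1680]);
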